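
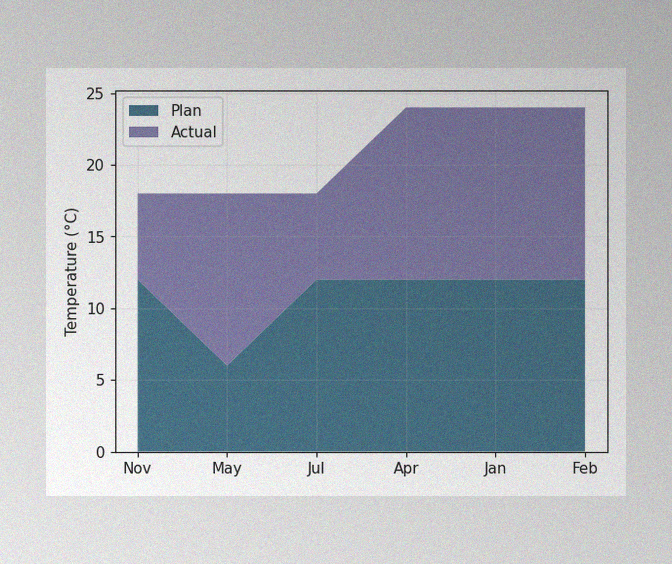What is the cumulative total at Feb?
24°C

The image has some photo noise and uneven lighting. The stacked total at Feb reaches 24°C.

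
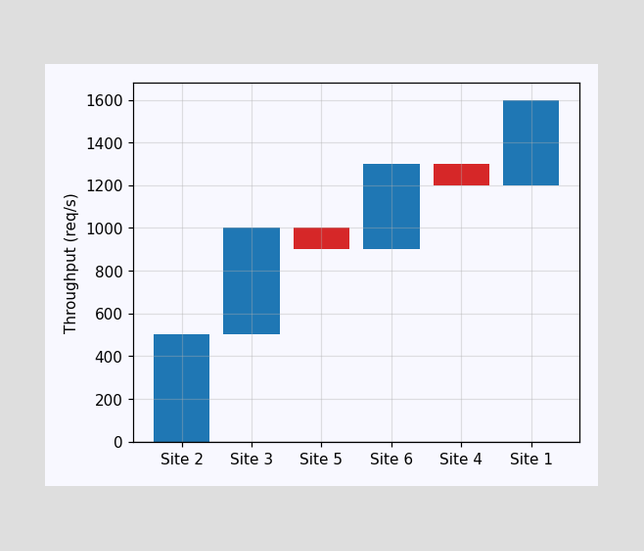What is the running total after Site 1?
1600req/s

After Site 1 the running total reaches 1600req/s.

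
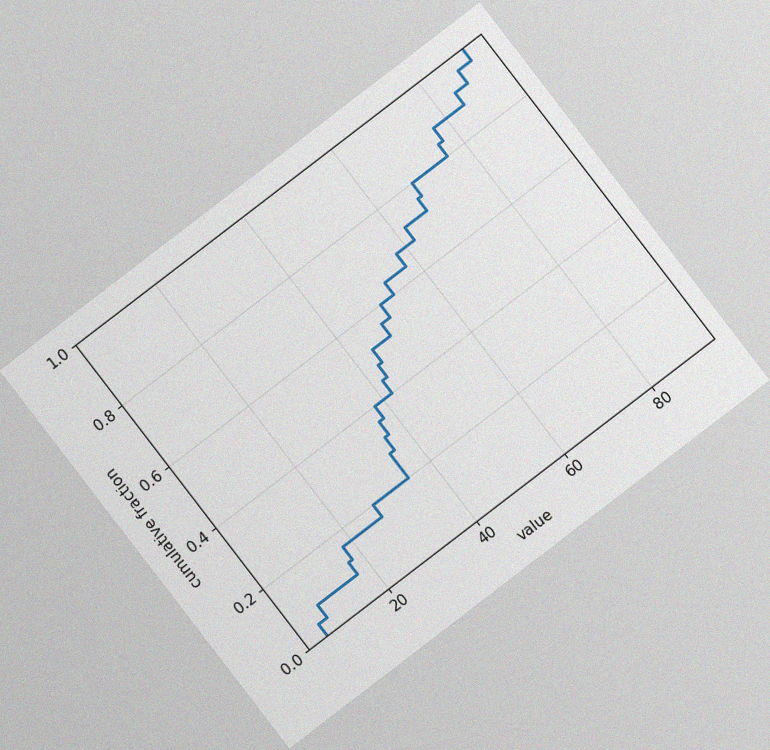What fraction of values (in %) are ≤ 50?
The chart is tilted about 37° counter-clockwise, with some photo noise. At x=50 the ECDF step is at 60%.

60%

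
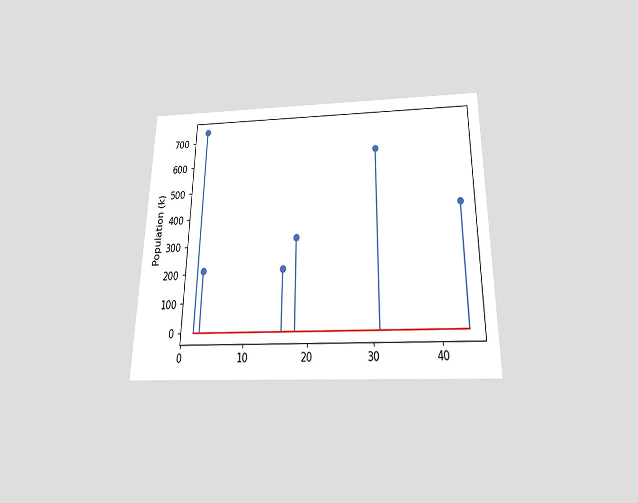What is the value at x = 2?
The chart is viewed slightly from below. The stem at x=2 reaches 742k.

742k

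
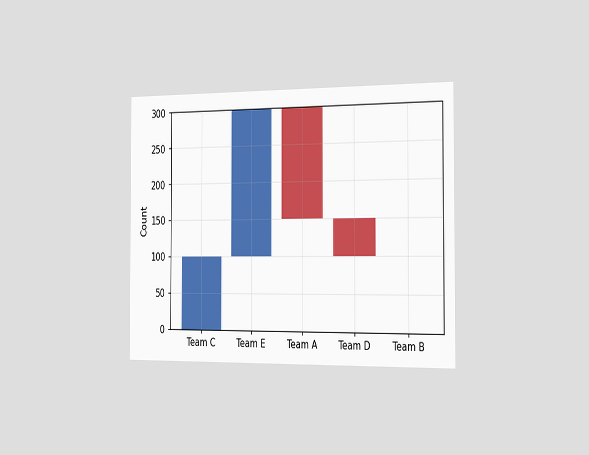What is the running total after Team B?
The chart is viewed slightly from the right. After Team B the running total reaches 100.

100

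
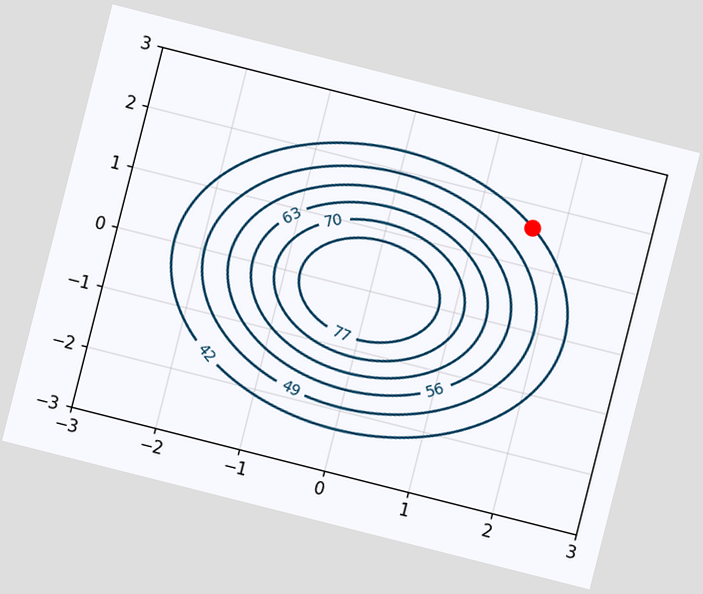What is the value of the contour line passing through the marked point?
42

The chart is tilted about 14° clockwise. The marked point sits on the contour labelled 42.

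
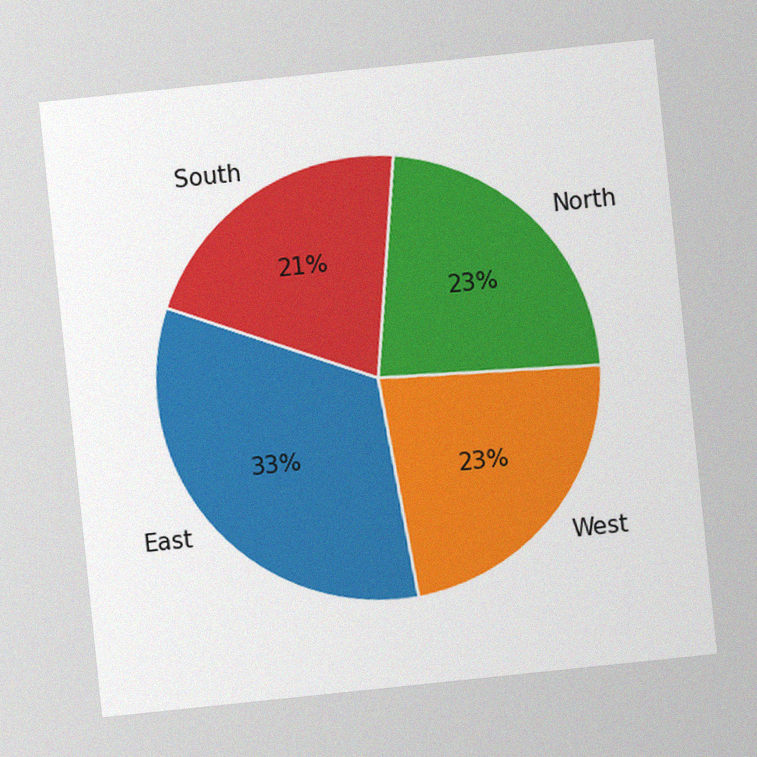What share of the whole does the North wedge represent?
23%

The chart is tilted about 6° counter-clockwise, with some photo noise. The North slice takes up 23% of the pie.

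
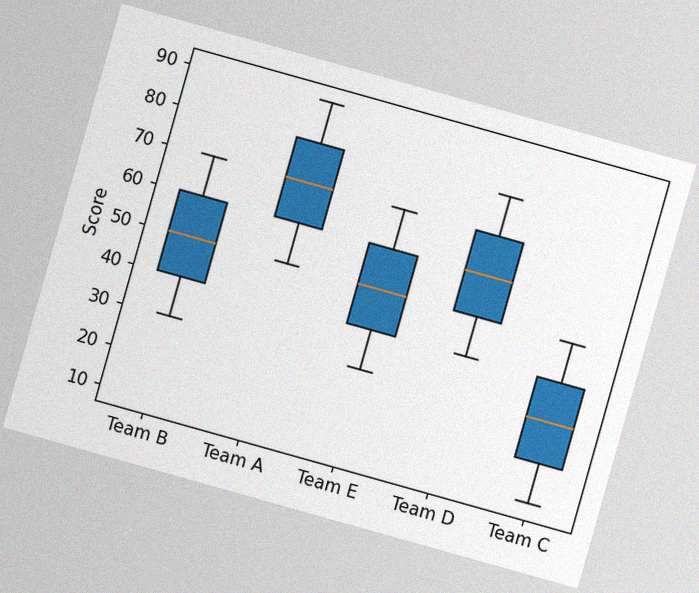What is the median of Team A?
70

The chart is tilted about 16° clockwise, with some photo noise. The median line in the Team A box sits at 70.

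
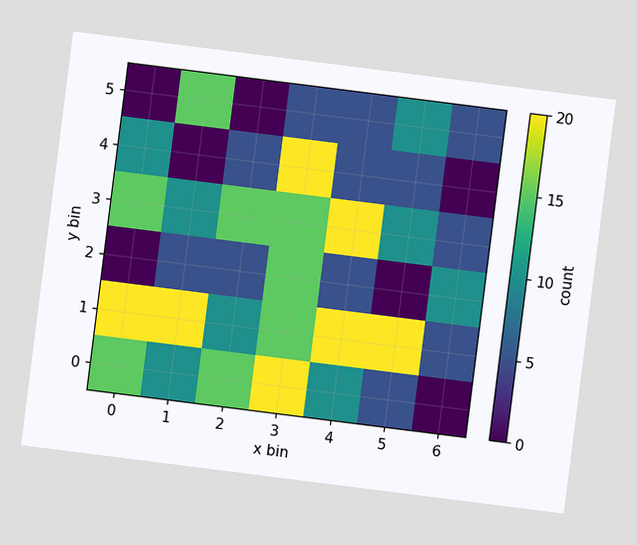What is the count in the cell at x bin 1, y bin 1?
The chart is tilted about 7° clockwise. Matching the cell (1, 1) against the colorbar gives 20.

20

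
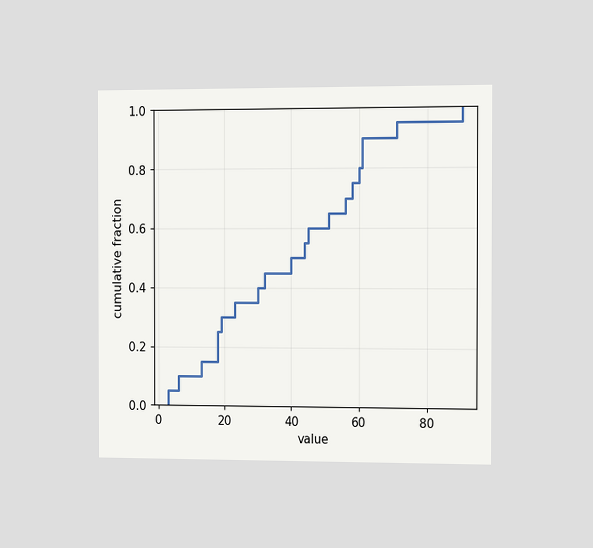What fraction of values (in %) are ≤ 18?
The chart is viewed slightly from the right. At x=18 the ECDF step is at 25%.

25%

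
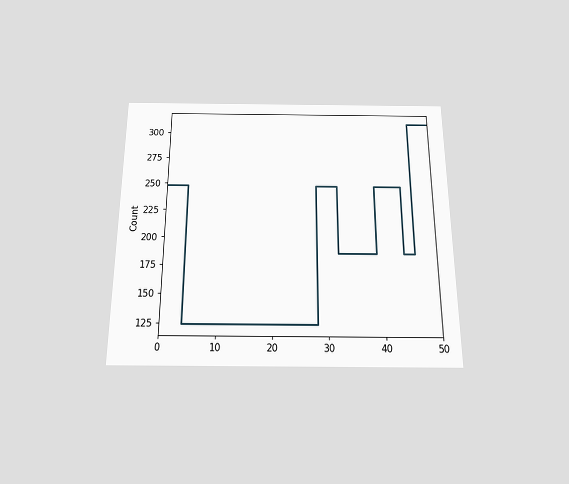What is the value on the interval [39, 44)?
248

The chart is viewed slightly from below. On [39, 44) the step sits at 248.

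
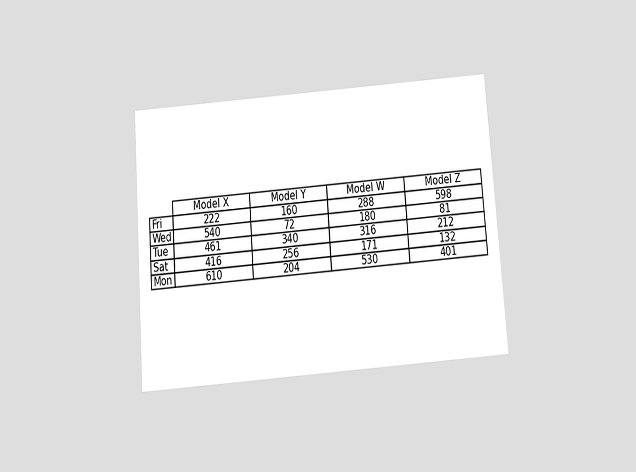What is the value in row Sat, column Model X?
The chart is tilted about 4° counter-clockwise and viewed slightly from below. The (Sat, Model X) cell reads 416.

416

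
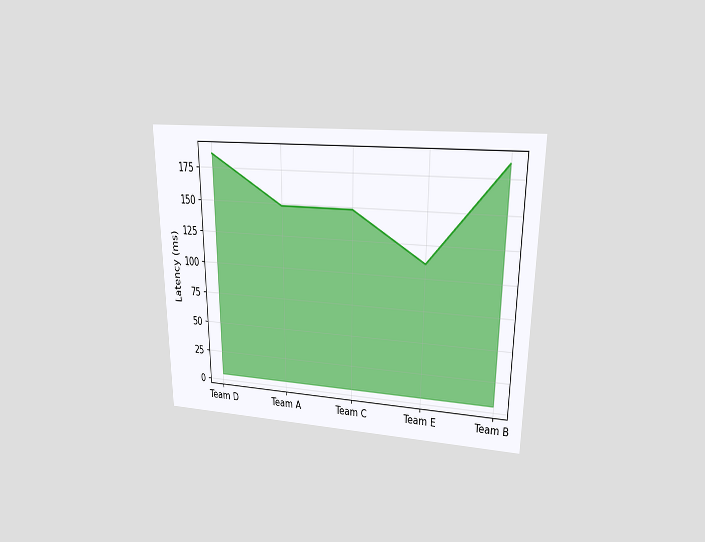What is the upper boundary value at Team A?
The chart is viewed at a slight angle. At Team A the upper boundary is at 148ms.

148ms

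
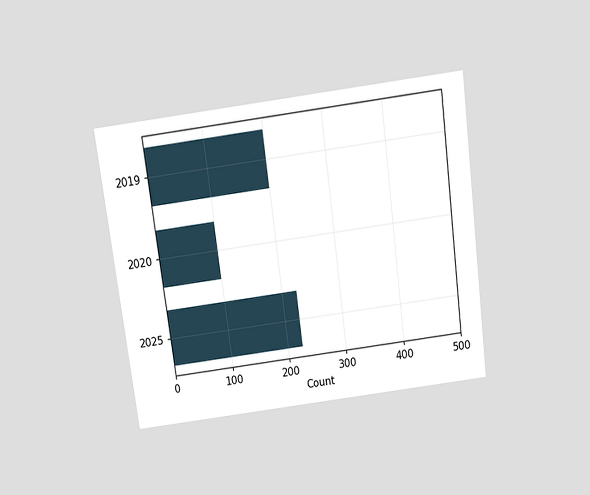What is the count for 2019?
200

The chart is tilted about 8° counter-clockwise and viewed slightly from above. Reading along the chart's x-axis, the 2019 bar reaches 200.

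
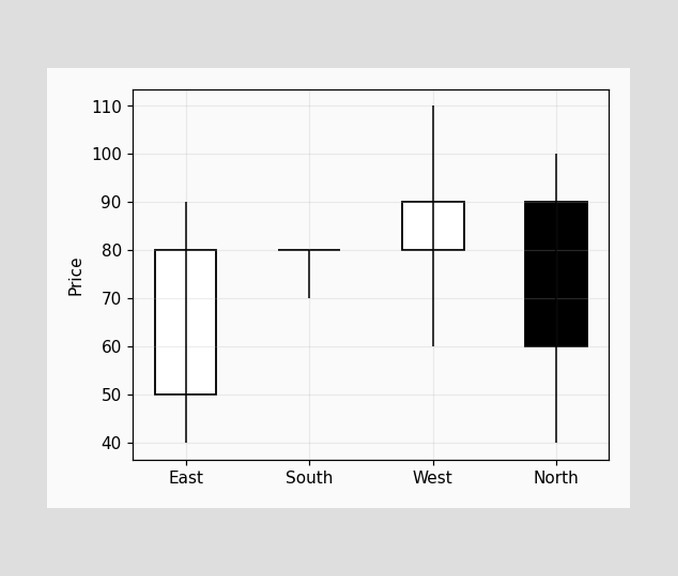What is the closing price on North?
The North candle closes at 60.

60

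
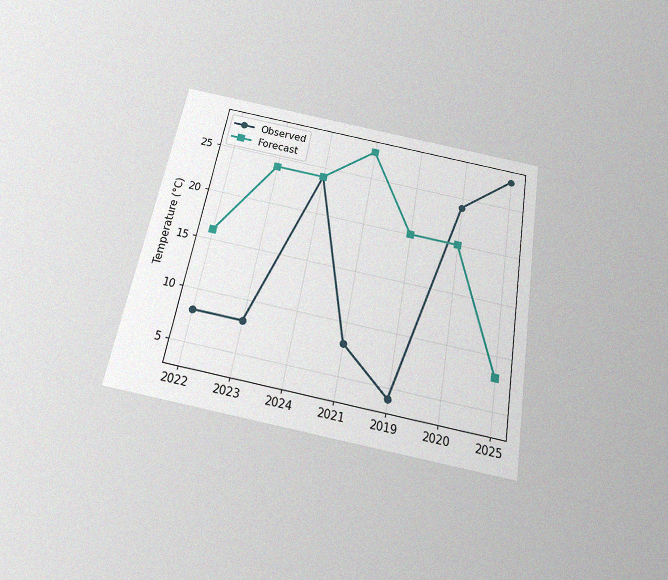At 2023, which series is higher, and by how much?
Forecast, by 16°C

The chart is tilted about 10° clockwise and viewed slightly from below, with some photo noise. At 2023, Forecast sits above the other line by 16°C.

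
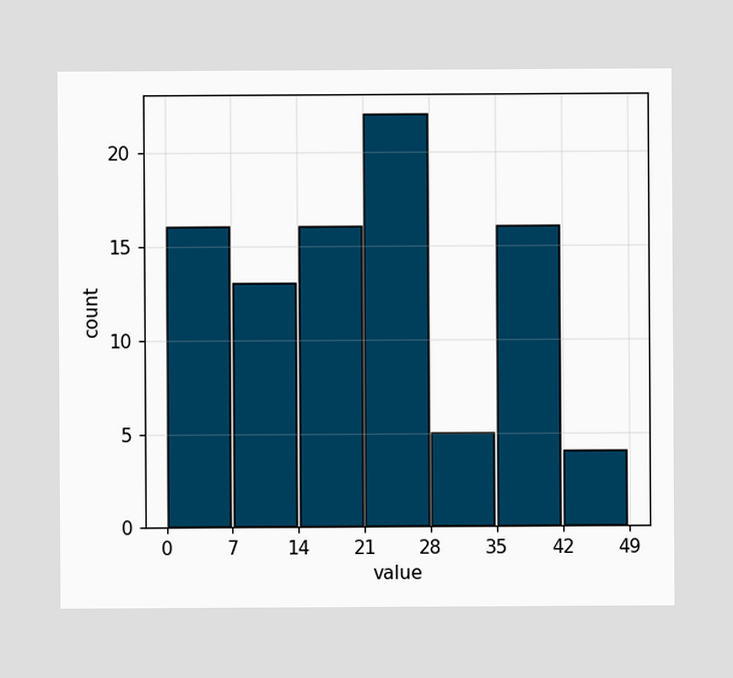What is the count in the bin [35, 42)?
The [35, 42) bin has height 16.

16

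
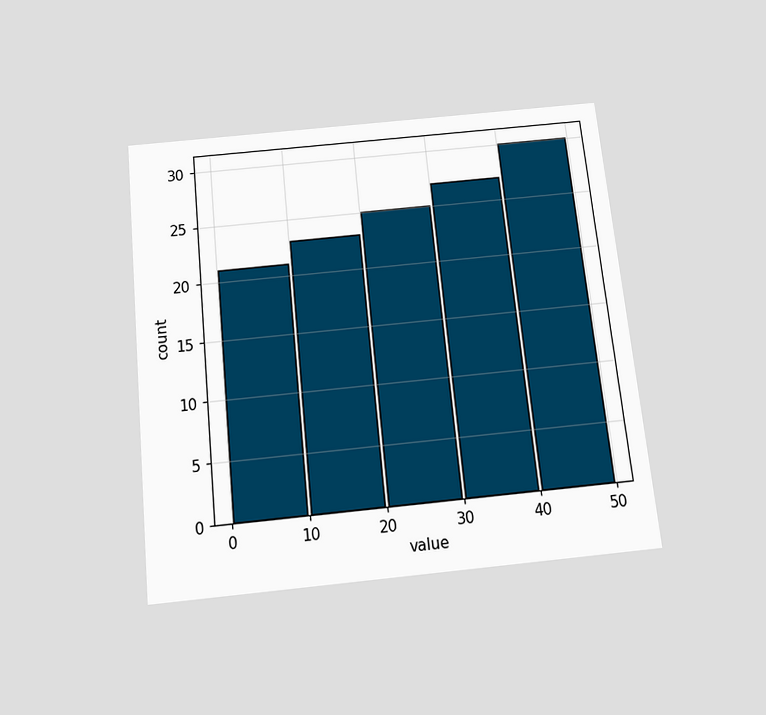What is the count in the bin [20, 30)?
The chart is tilted about 6° counter-clockwise and viewed slightly from below. The [20, 30) bin has height 25.

25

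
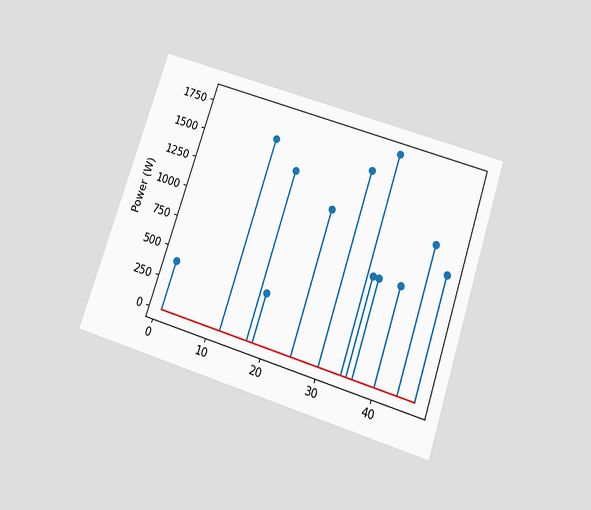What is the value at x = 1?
The chart is tilted about 18° clockwise and viewed slightly from below. The stem at x=1 reaches 400W.

400W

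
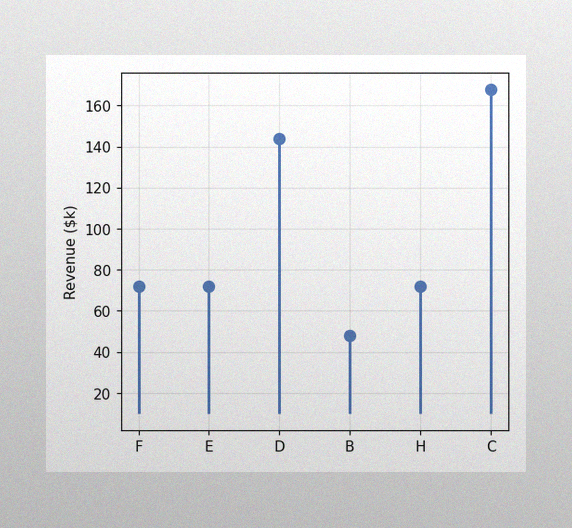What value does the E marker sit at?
The image has some photo noise and uneven lighting. The E marker sits at $72k.

$72k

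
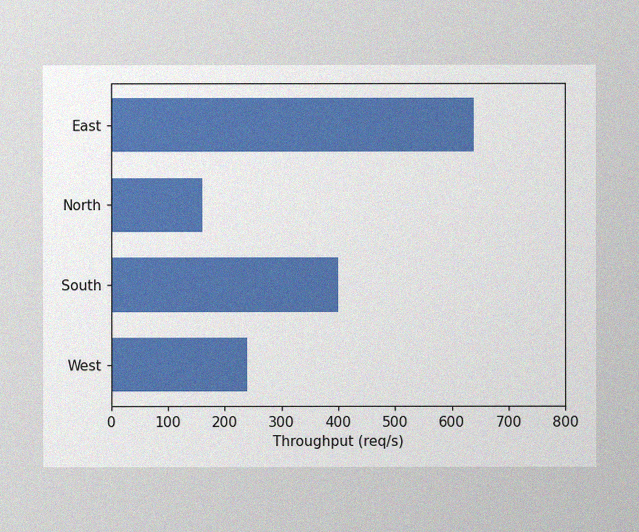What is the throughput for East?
640req/s

The image has some photo noise and uneven lighting. Reading along the chart's x-axis, the East bar reaches 640req/s.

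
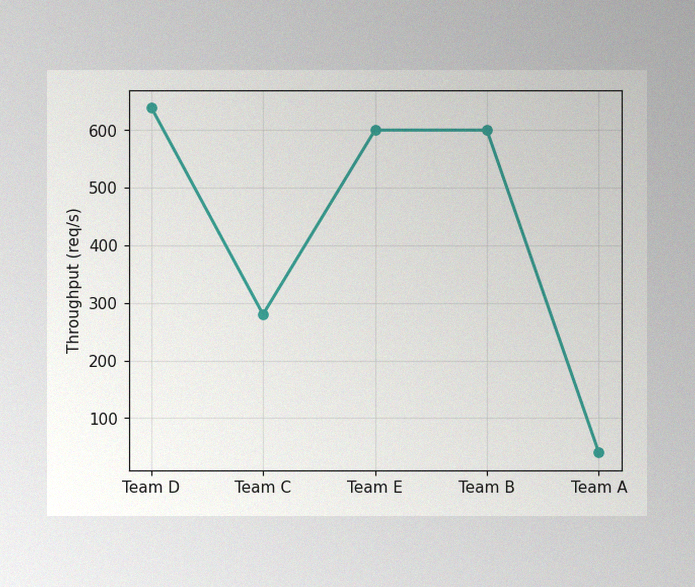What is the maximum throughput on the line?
640req/s

The image has some photo noise and uneven lighting. The highest point is at Team D, and reading across to the y-axis gives 640req/s.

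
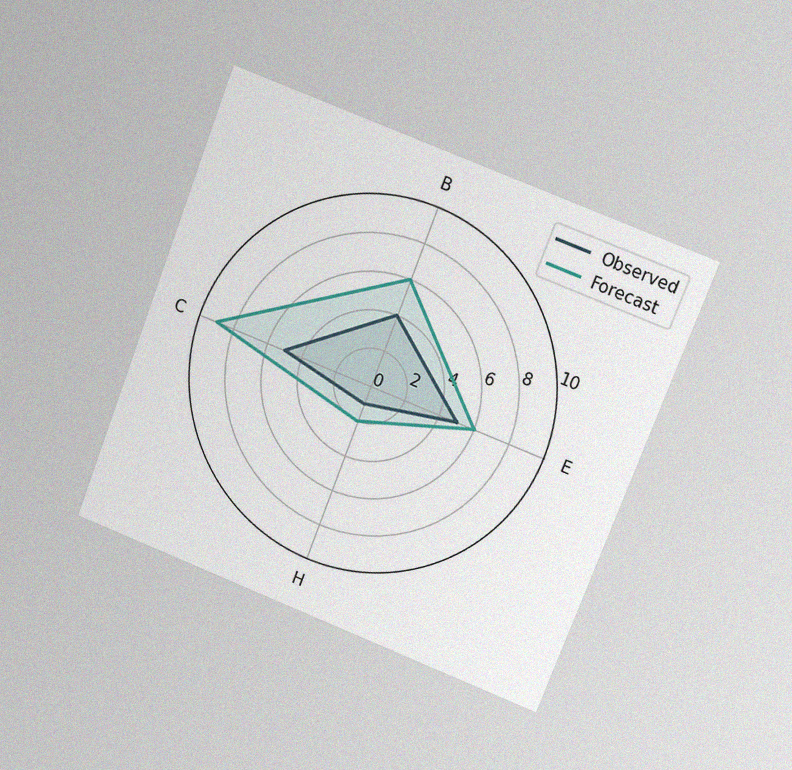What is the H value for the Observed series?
1

The chart is tilted about 21° clockwise and viewed at a slight angle, with some photo noise. On the H axis, Observed reaches 1.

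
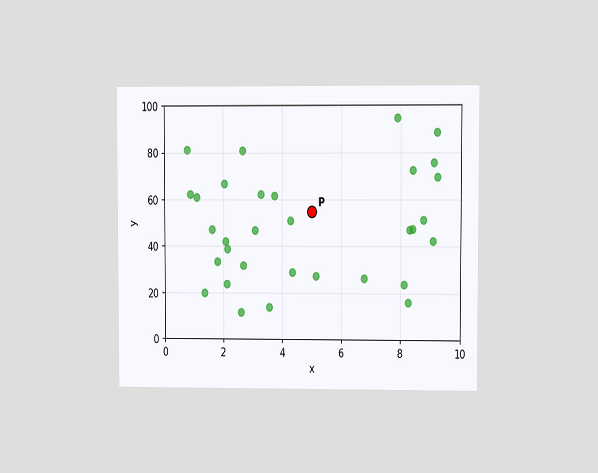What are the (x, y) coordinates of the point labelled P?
(5, 55)

The chart is viewed at a slight angle. Following the gridlines from P to each axis, P sits at (5, 55).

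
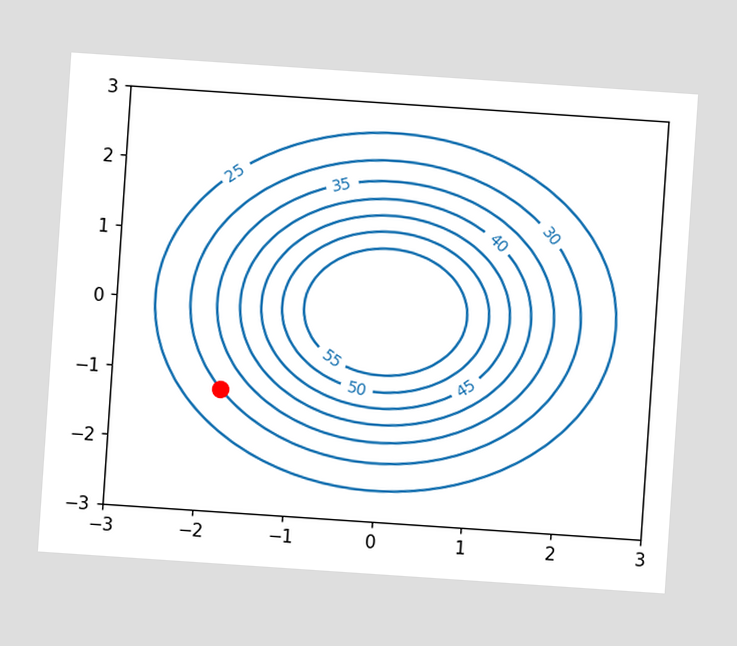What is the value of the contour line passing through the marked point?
The chart is tilted about 4° clockwise. The marked point sits on the contour labelled 30.

30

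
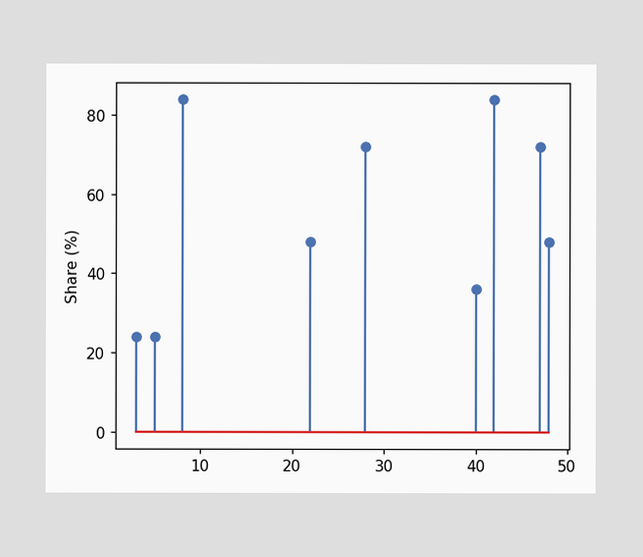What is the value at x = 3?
24%

The stem at x=3 reaches 24%.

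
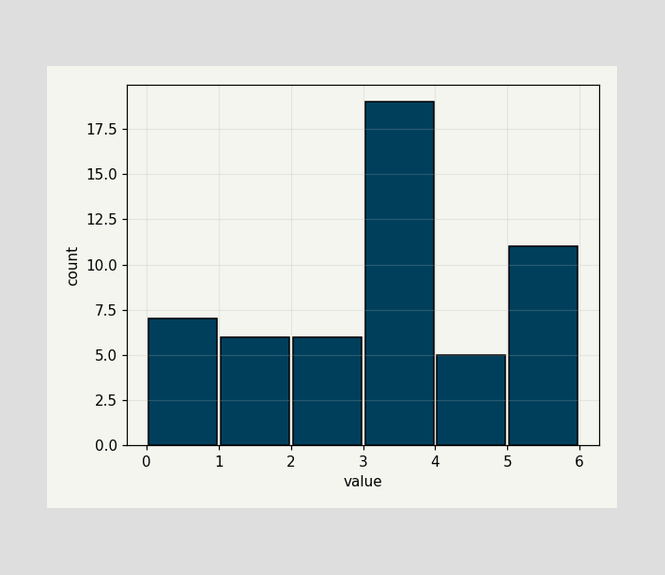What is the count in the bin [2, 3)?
The [2, 3) bin has height 6.

6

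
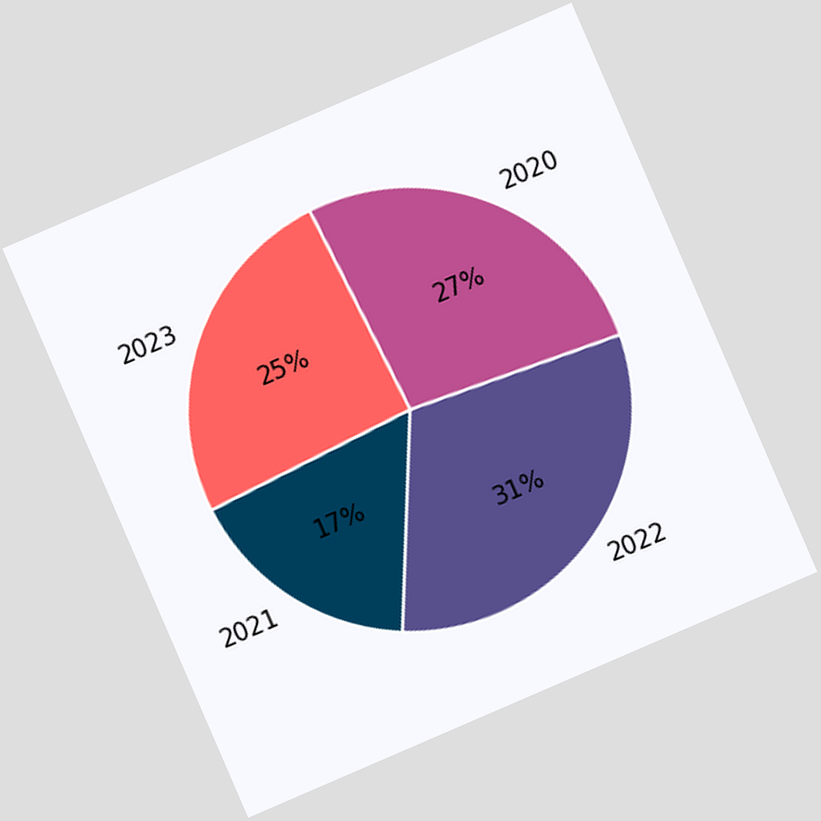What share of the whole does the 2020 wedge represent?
27%

The chart is tilted about 23° counter-clockwise. The 2020 slice takes up 27% of the pie.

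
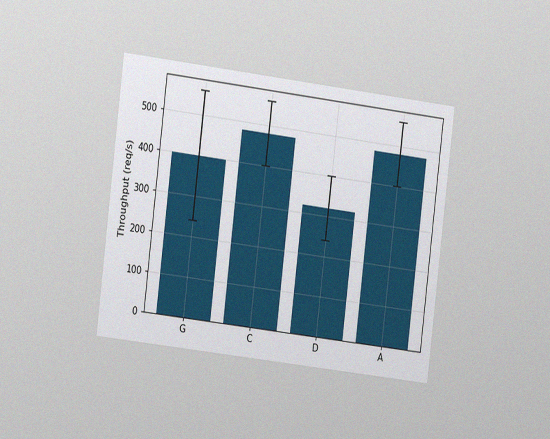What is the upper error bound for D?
400req/s

The chart is tilted about 7° clockwise and viewed slightly from the left, with some photo noise. The D bar's upper whisker reaches 400req/s.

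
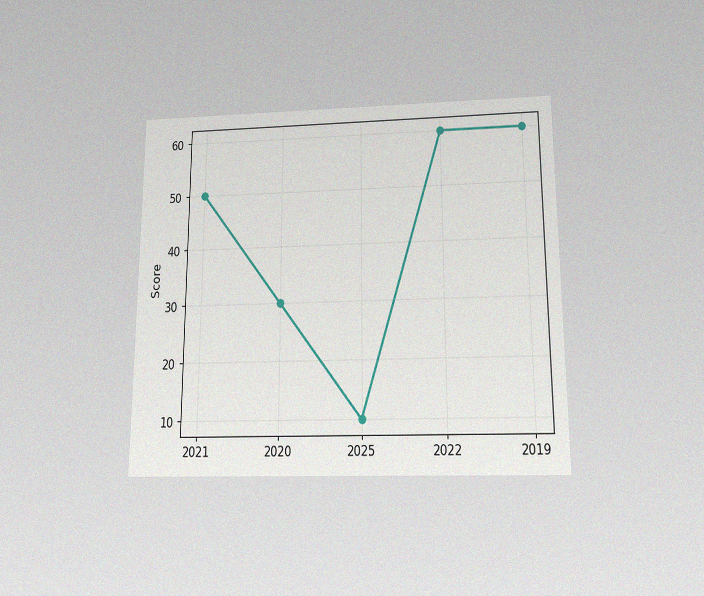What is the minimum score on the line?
The chart is viewed slightly from below, with some photo noise. The lowest point is at 2025, and reading across to the y-axis gives 10.

10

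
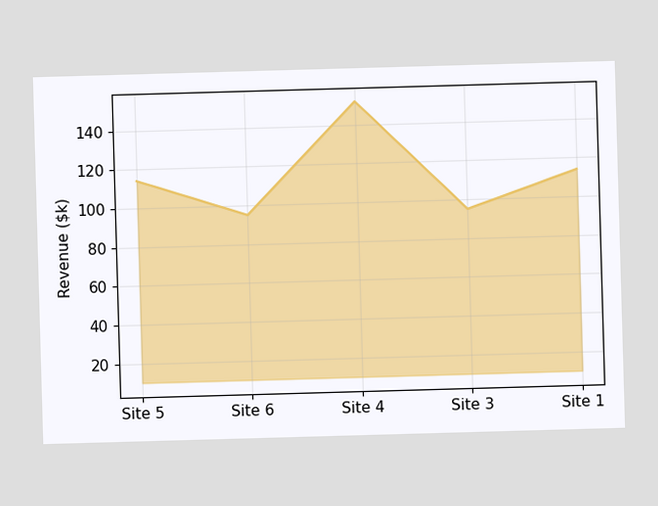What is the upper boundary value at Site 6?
$95k

At Site 6 the upper boundary is at $95k.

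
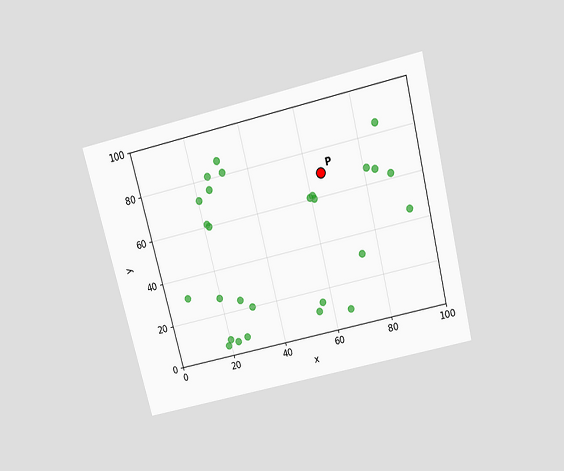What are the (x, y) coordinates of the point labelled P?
The chart is tilted about 14° counter-clockwise and viewed slightly from above. Following the gridlines from P to each axis, P sits at (65, 70).

(65, 70)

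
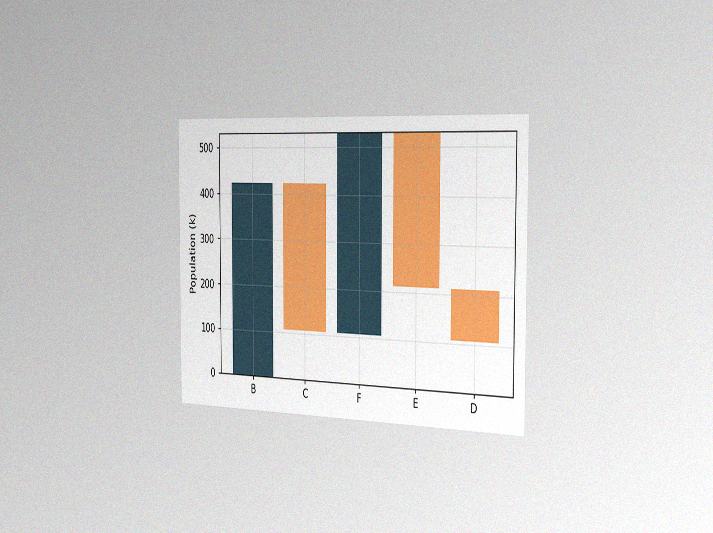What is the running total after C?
The chart is viewed slightly from the right, with some photo noise. After C the running total reaches 106k.

106k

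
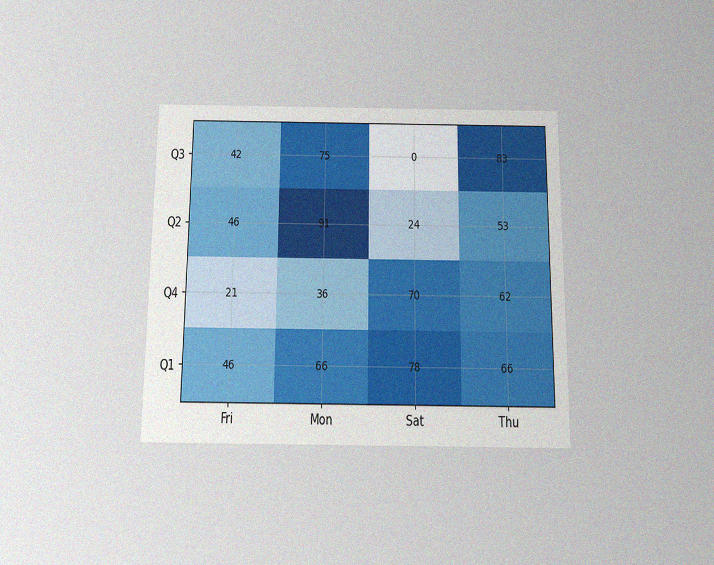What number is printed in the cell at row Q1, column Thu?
The chart is viewed slightly from below, with some photo noise. The (Q1, Thu) cell reads 66.

66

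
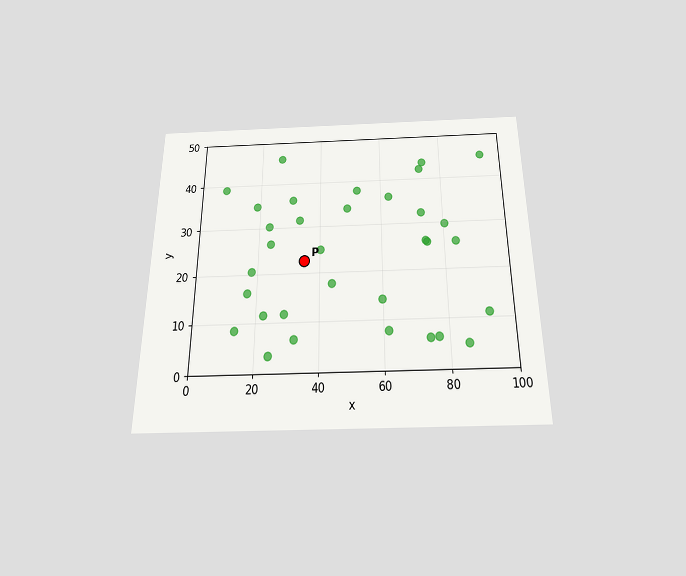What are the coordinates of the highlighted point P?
(35, 22.5)

The chart is viewed slightly from below. Following the gridlines from P to each axis, P sits at (35, 22.5).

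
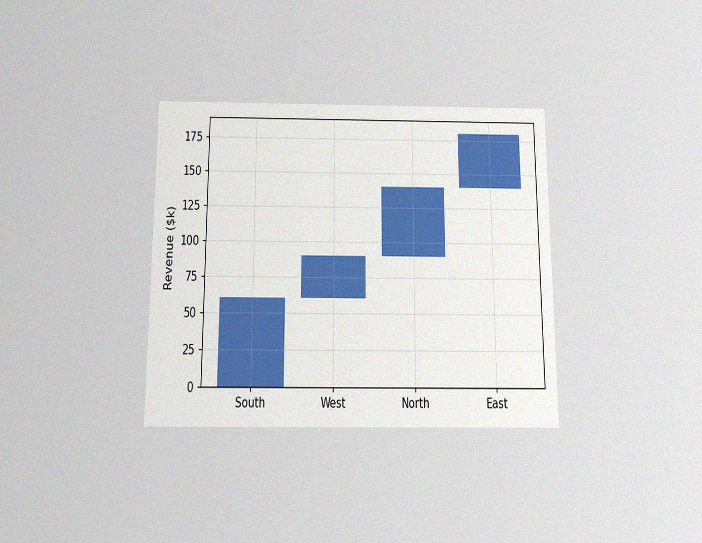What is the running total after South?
The chart is viewed slightly from below, with some photo noise. After South the running total reaches $60k.

$60k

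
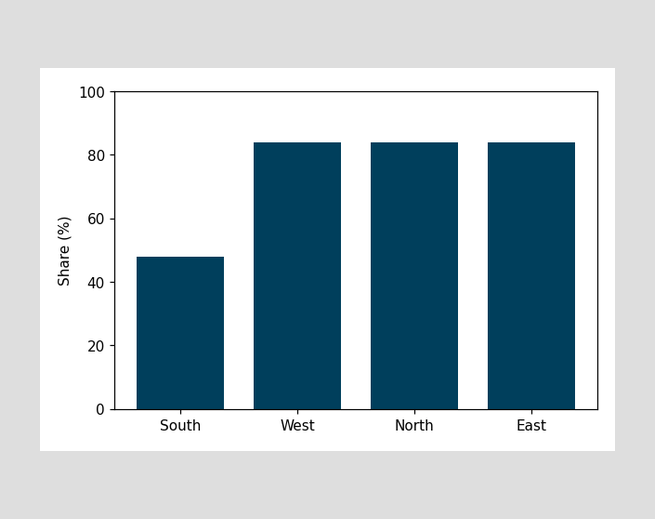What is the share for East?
84%

Reading along the chart's y-axis, the East bar reaches 84%.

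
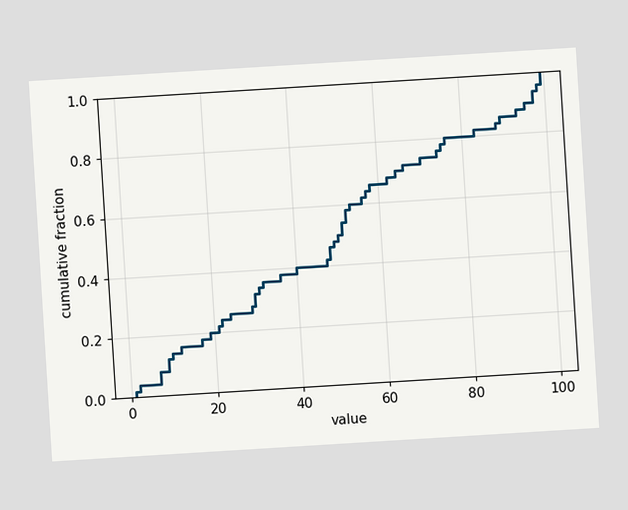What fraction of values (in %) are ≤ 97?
94%

The chart is tilted about 4° counter-clockwise. At x=97 the ECDF step is at 94%.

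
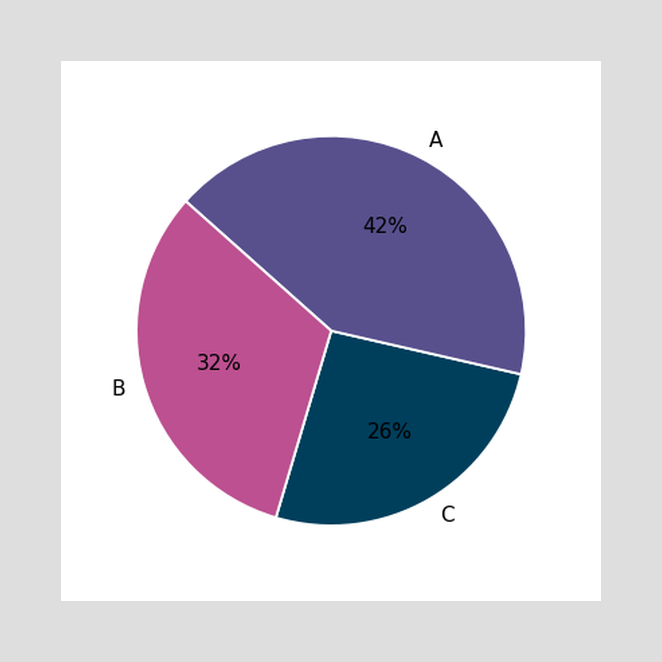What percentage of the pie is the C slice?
The C slice takes up 26% of the pie.

26%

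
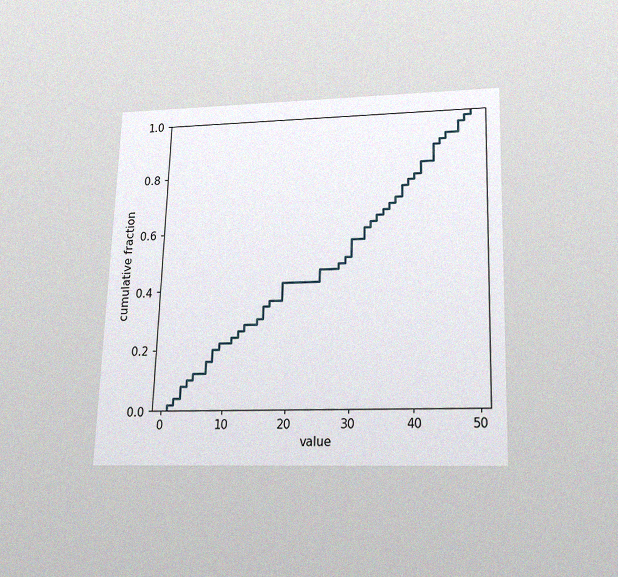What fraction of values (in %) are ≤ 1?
2%

The chart is viewed slightly from below, with some photo noise. At x=1 the ECDF step is at 2%.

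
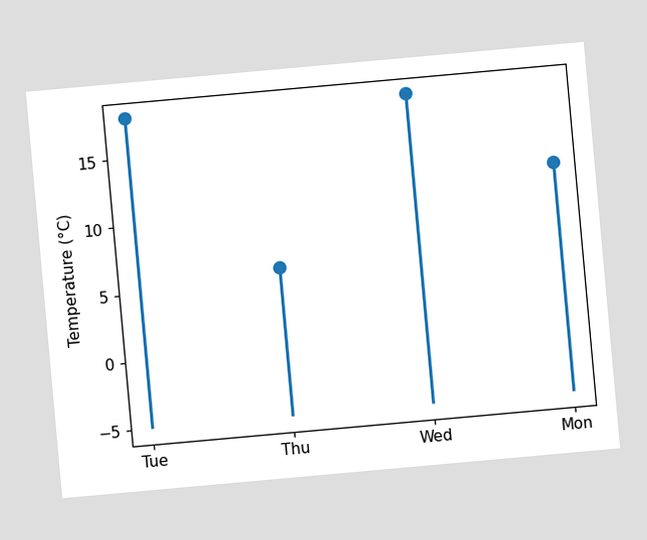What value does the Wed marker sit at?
18°C

The chart is tilted about 5° counter-clockwise. The Wed marker sits at 18°C.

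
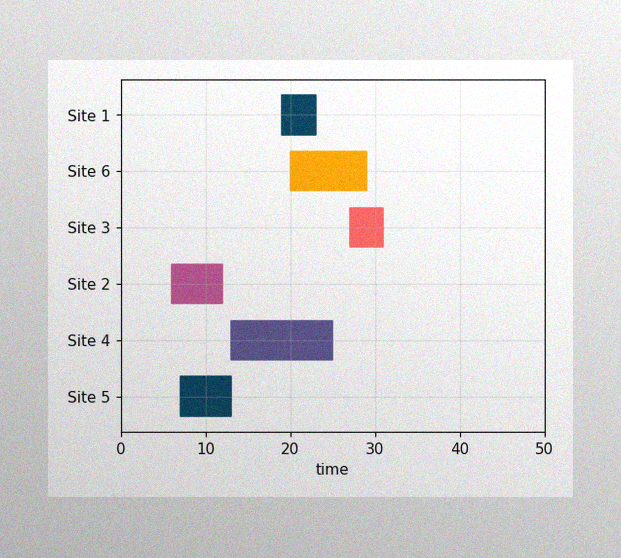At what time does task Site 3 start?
The image has some photo noise and uneven lighting. The Site 3 bar begins at t=27.

27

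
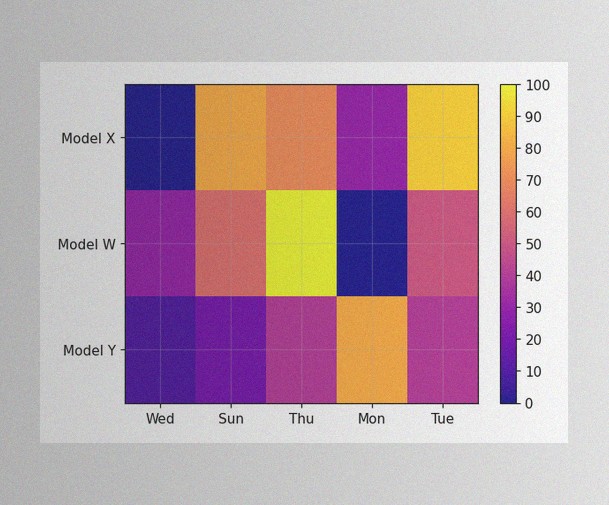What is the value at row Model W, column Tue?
The image has some photo noise and uneven lighting. Matching cell (Model W, Tue) against the colorbar gives 50.

50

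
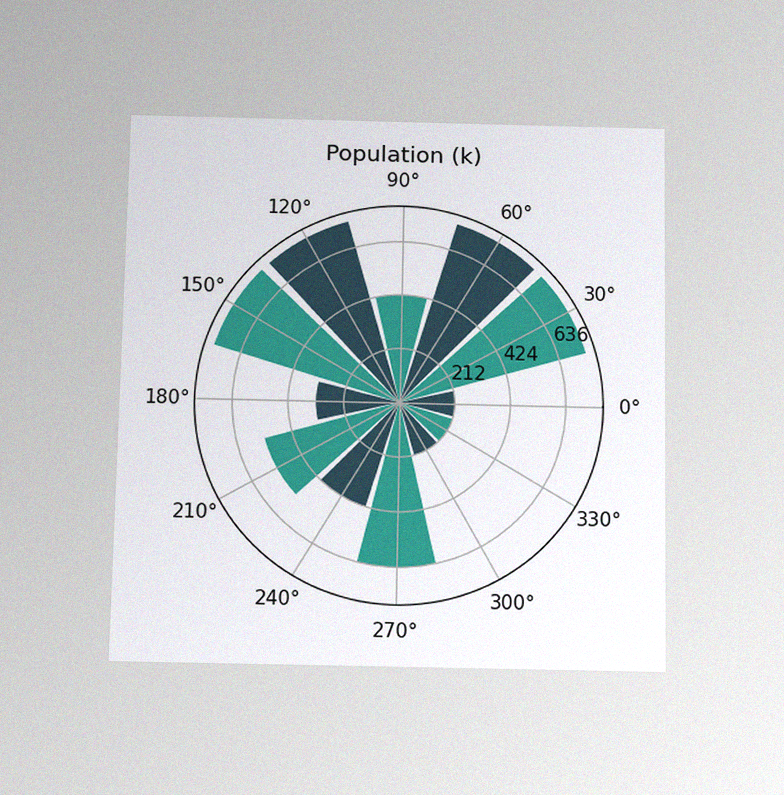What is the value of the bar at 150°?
The chart is viewed slightly from below, with some photo noise. The bar at 150° reaches 742k on the radial axis.

742k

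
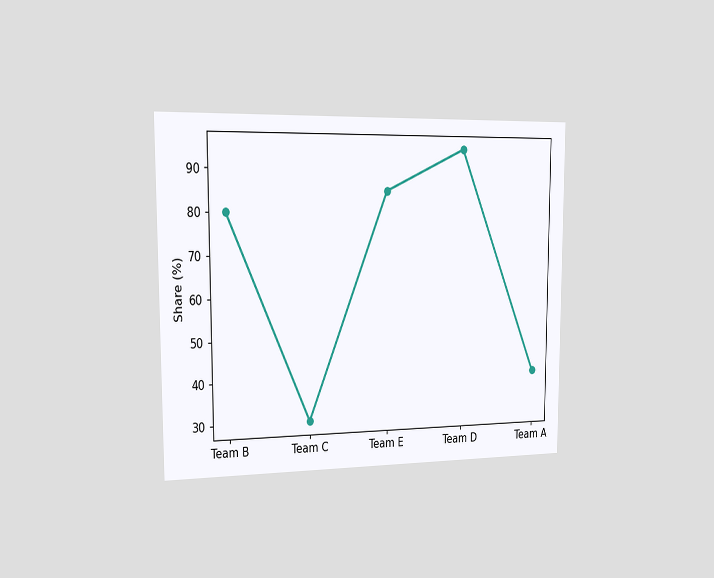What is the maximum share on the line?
95%

The chart is viewed slightly from the left. The highest point is at Team D, and reading across to the y-axis gives 95%.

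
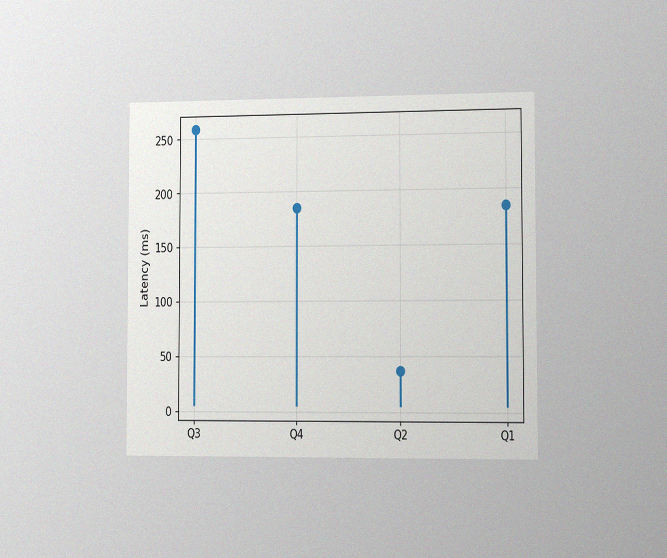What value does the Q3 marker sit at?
259ms

The chart is viewed slightly from the right, with some photo noise. The Q3 marker sits at 259ms.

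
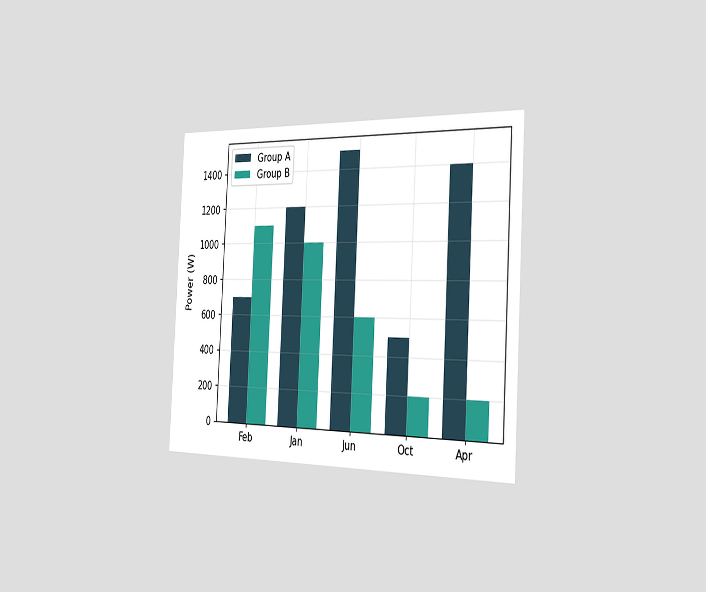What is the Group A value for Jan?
The chart is tilted about 3° clockwise and viewed slightly from the right. The Group A bar at Jan reaches 1200W on the y-axis.

1200W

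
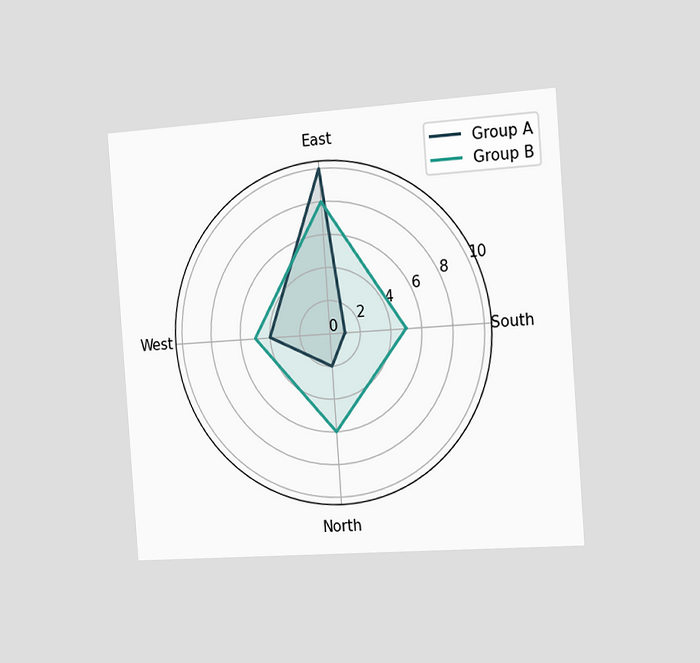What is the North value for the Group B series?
6

The chart is tilted about 4° counter-clockwise and viewed slightly from the right. On the North axis, Group B reaches 6.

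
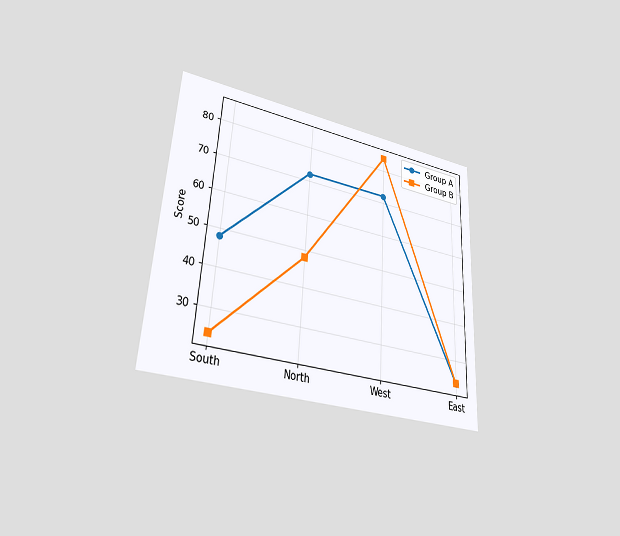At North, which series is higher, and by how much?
Group A, by 24

The chart is tilted about 3° clockwise and viewed at a slight angle. At North, Group A sits above the other line by 24.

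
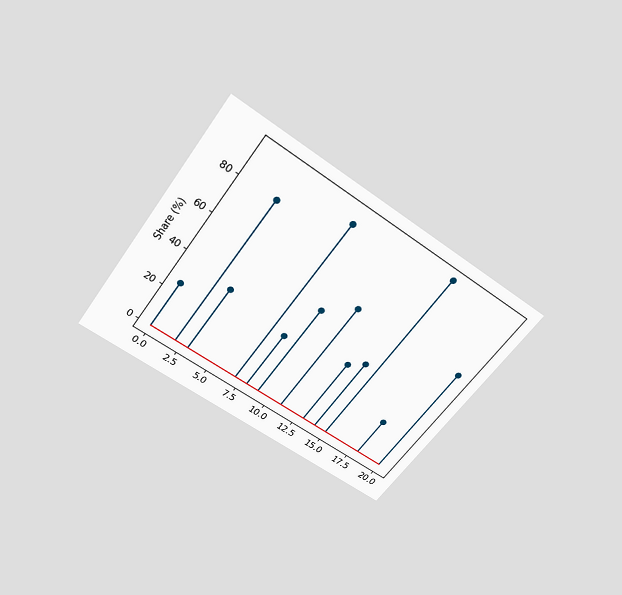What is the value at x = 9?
The chart is tilted about 36° clockwise and viewed slightly from above. The stem at x=9 reaches 50%.

50%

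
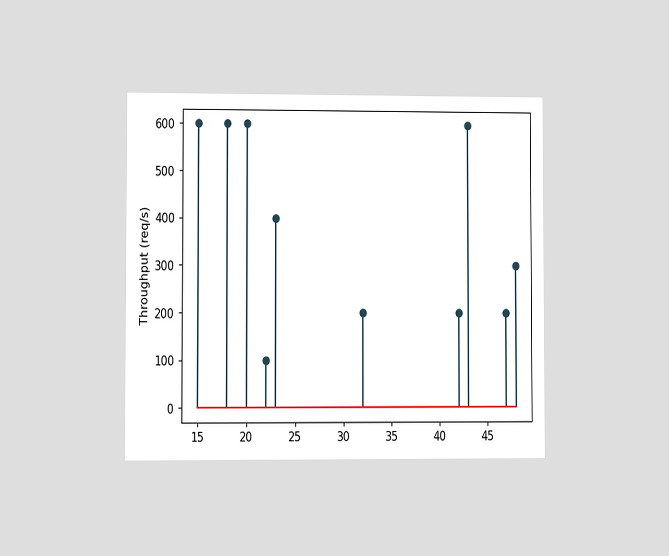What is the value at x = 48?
The chart is viewed at a slight angle. The stem at x=48 reaches 300req/s.

300req/s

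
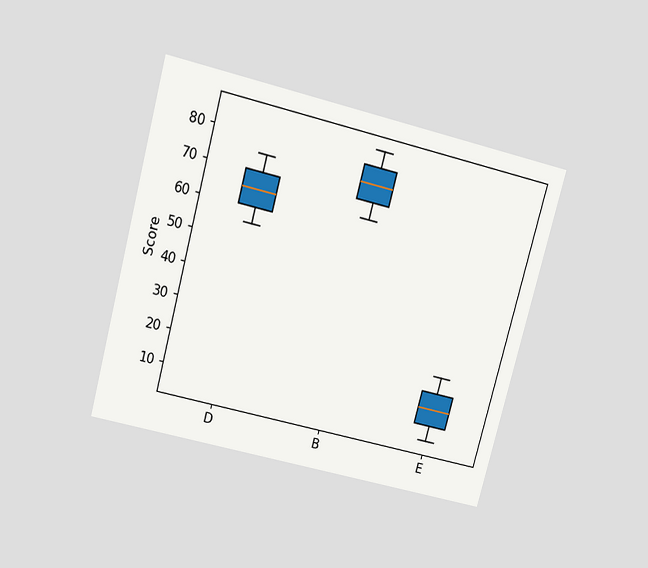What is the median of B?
The chart is tilted about 15° clockwise and viewed slightly from above. The median line in the B box sits at 75.

75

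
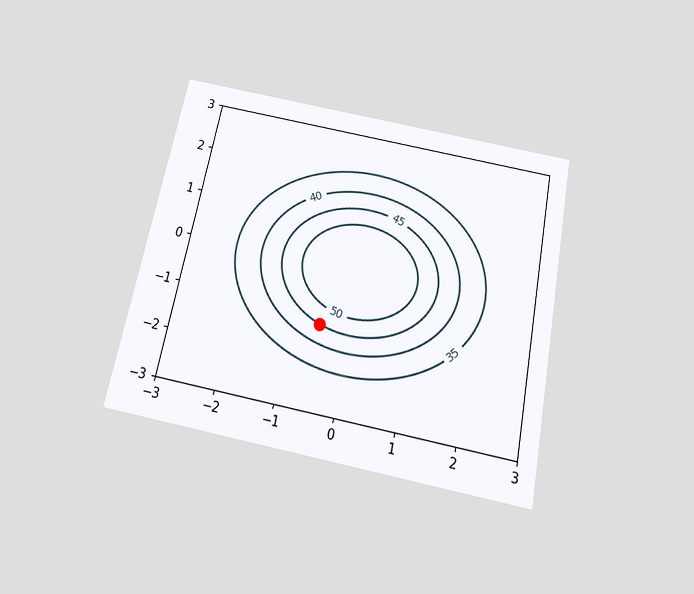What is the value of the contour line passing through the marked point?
The chart is tilted about 11° clockwise and viewed slightly from below. The marked point sits on the contour labelled 45.

45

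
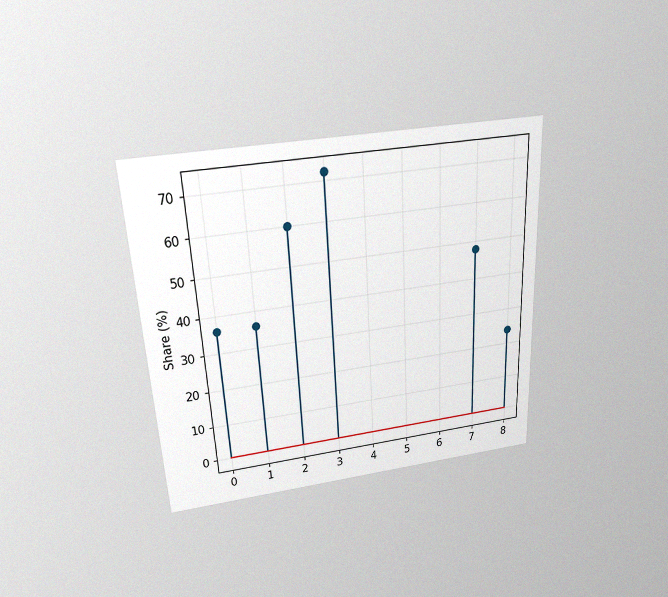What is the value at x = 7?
48%

The chart is tilted about 3° counter-clockwise and viewed slightly from above, with some photo noise. The stem at x=7 reaches 48%.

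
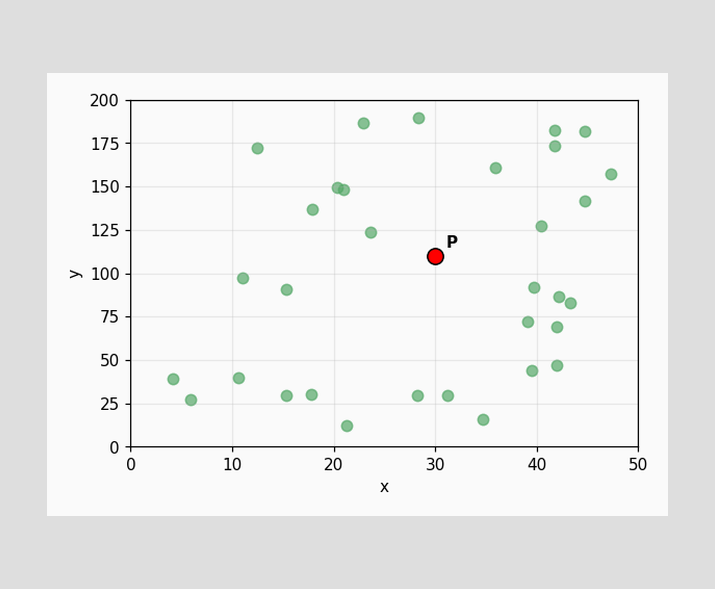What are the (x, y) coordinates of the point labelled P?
(30, 110)

Following the gridlines from P to each axis, P sits at (30, 110).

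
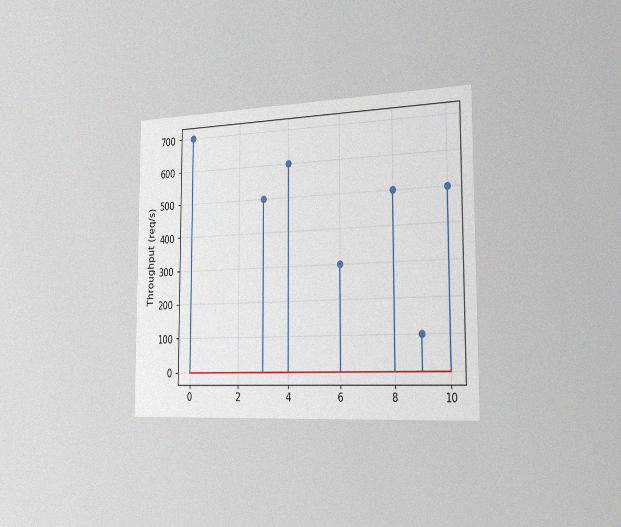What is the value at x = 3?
500req/s

The chart is viewed slightly from the right, with some photo noise. The stem at x=3 reaches 500req/s.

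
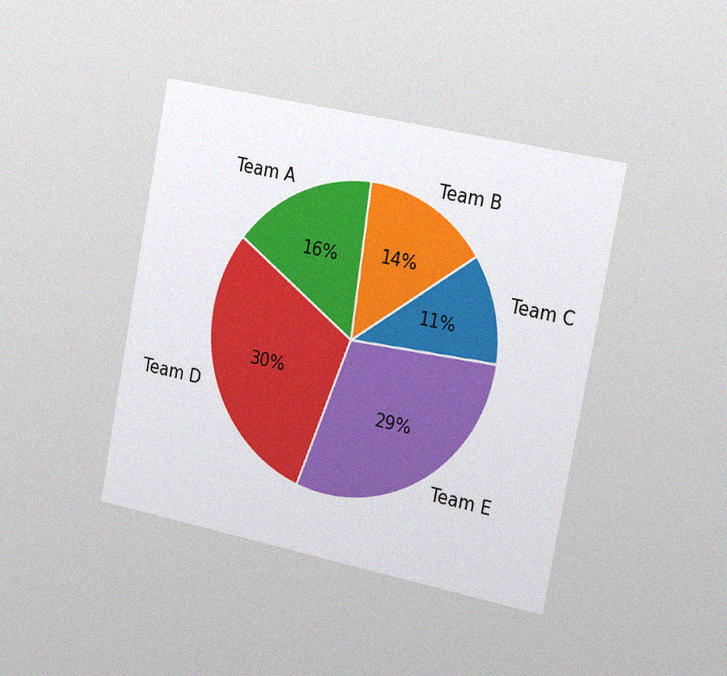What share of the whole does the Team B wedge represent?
The chart is tilted about 11° clockwise and viewed slightly from the right, with some photo noise. The Team B slice takes up 14% of the pie.

14%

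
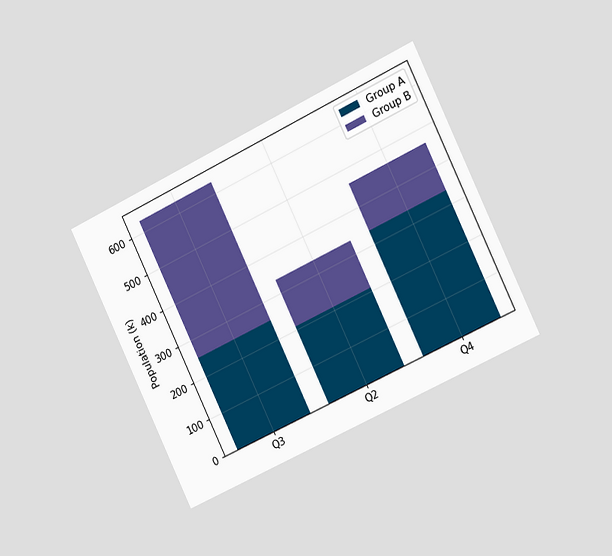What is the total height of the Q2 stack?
The chart is tilted about 26° counter-clockwise and viewed slightly from the right. The Q2 stack's top reaches 336k on the y-axis.

336k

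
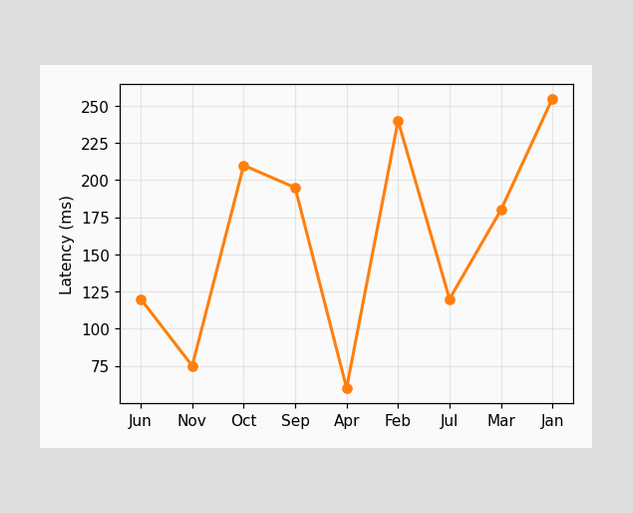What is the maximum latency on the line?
255ms

The highest point is at Jan, and reading across to the y-axis gives 255ms.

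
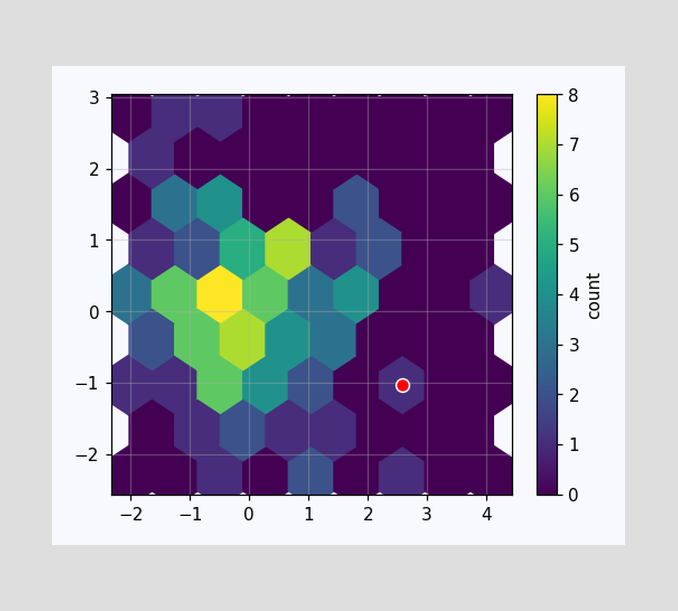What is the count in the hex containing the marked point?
The marked hex reads 1 on the colorbar.

1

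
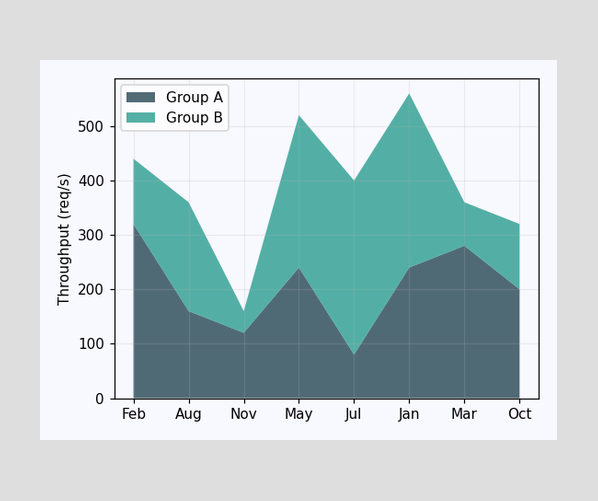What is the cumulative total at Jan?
560req/s

The stacked total at Jan reaches 560req/s.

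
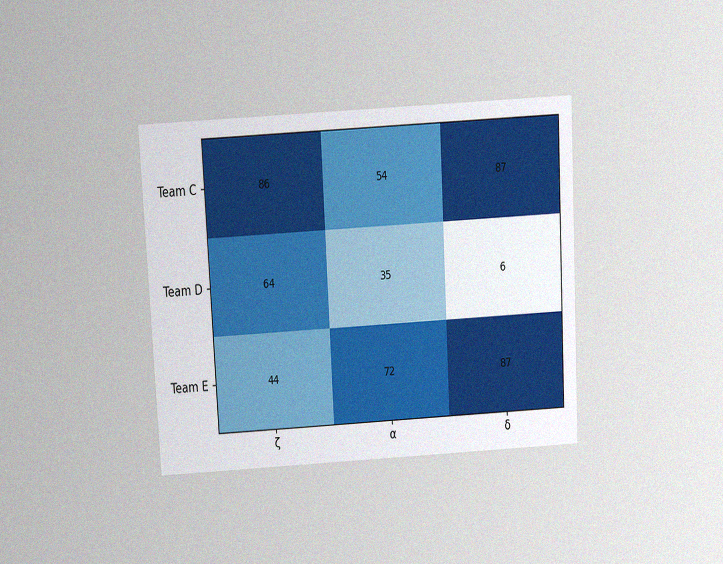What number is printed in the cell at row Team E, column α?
The chart is tilted about 3° counter-clockwise and viewed slightly from above, with some photo noise. The (Team E, α) cell reads 72.

72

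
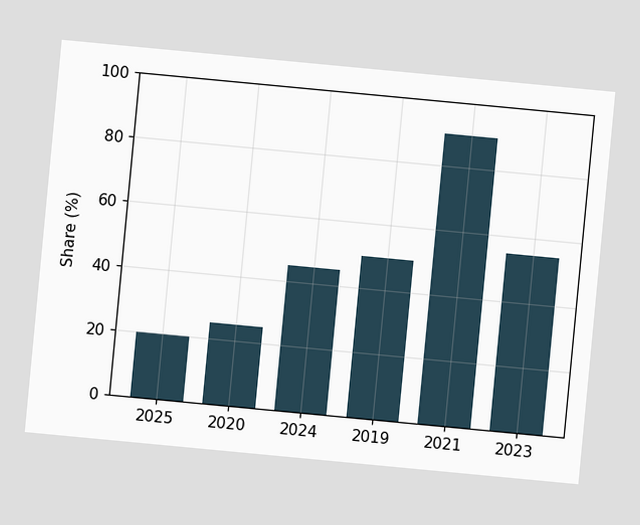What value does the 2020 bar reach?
The chart is tilted about 5° clockwise. Reading along the chart's y-axis, the 2020 bar reaches 25%.

25%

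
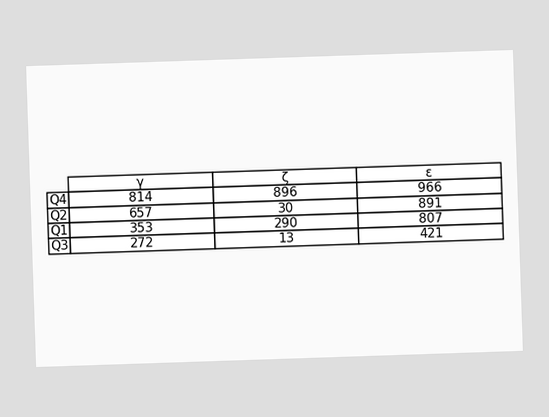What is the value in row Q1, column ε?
The (Q1, ε) cell reads 807.

807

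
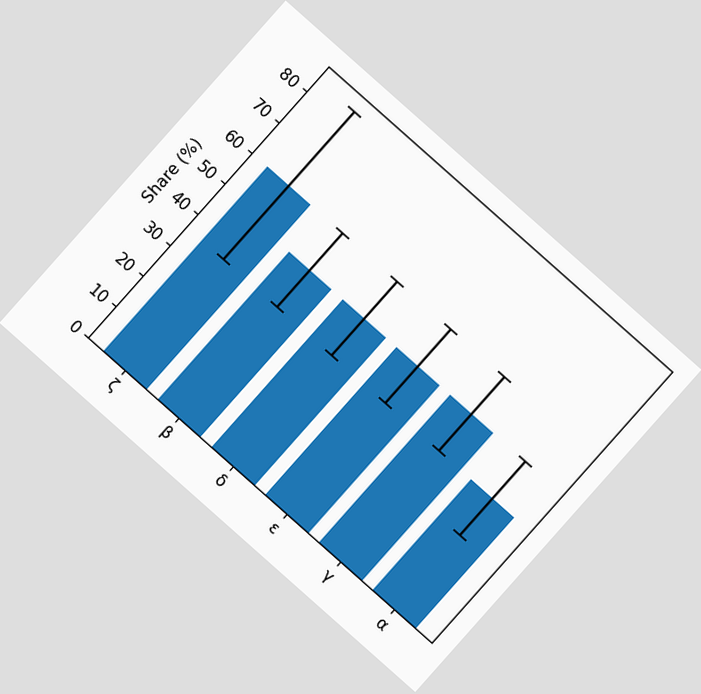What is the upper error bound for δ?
The chart is tilted about 42° clockwise. The δ bar's upper whisker reaches 60%.

60%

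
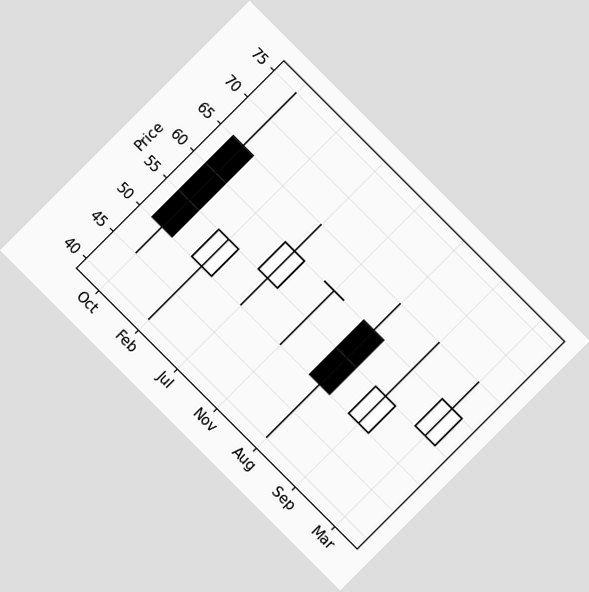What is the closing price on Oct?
50

The chart is tilted about 45° clockwise. The Oct candle closes at 50.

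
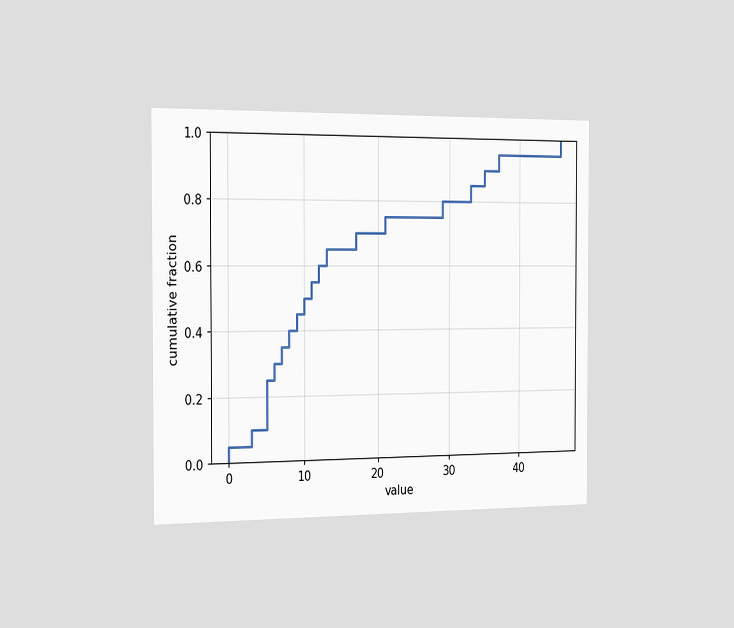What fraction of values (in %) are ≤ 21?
75%

The chart is viewed slightly from the left. At x=21 the ECDF step is at 75%.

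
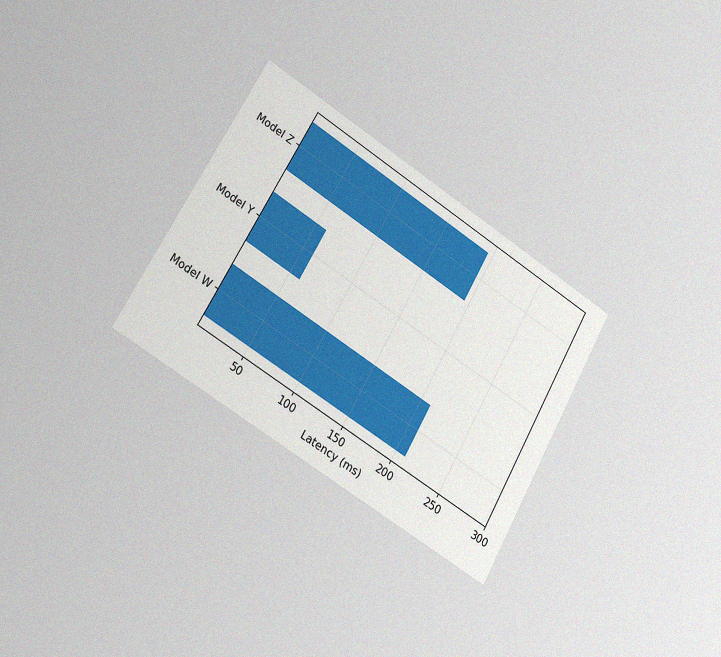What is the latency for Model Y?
60ms

The chart is tilted about 30° clockwise and viewed slightly from the left, with some photo noise. Reading along the chart's x-axis, the Model Y bar reaches 60ms.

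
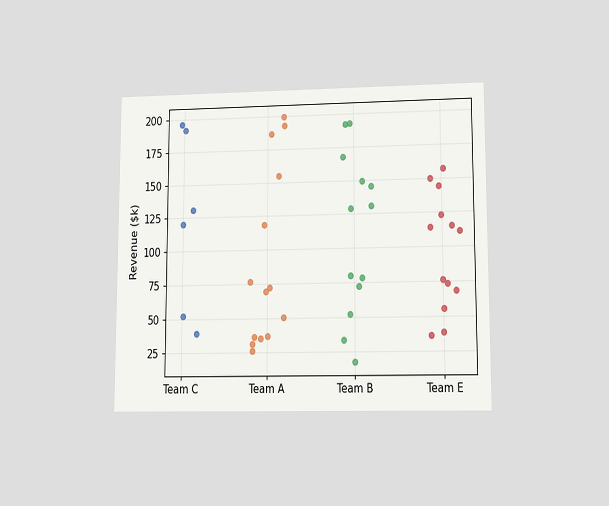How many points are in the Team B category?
13

The chart is viewed at a slight angle. Counting the markers in the Team B column gives 13.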